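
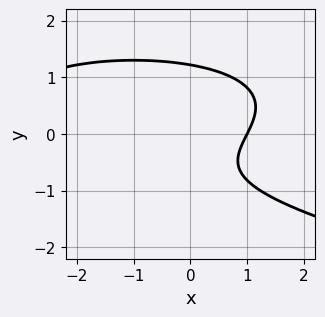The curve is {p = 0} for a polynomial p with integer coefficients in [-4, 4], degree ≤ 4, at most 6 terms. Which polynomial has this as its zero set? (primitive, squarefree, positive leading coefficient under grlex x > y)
First, deg p = 3.
Then, from the visible intercepts: it crosses the x-axis at the gridline x = 1.
Finally, assembling these constraints gives the stated polynomial.

3*y^3 + x^2 + 2*x - 2*y - 3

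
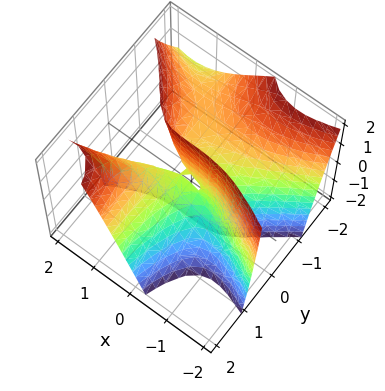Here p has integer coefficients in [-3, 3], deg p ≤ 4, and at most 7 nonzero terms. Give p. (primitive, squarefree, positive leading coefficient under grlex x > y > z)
x^3 - 3*x*y^2 - 3*x*y + 2*y^2 + 3*y*z

First, deg p = 3. The shape is more complex than any degree-2 surface.
Next, against the integer gridlines: it meets the y-axis at y = 0 (among the integer gridlines); the visible z-axis segment lies entirely on the surface; it meets the x-axis at x = 0 (among the integer gridlines).
Finally, assembling these constraints gives the stated polynomial.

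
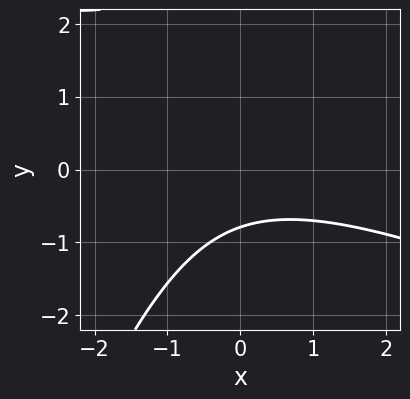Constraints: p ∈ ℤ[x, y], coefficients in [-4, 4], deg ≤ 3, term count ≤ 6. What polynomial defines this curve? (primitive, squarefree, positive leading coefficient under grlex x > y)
1. The degree is 2 — no degree-1 curve has this shape.
2. From the visible intercepts: it misses every integer gridline on the x-axis.
3. Matching integer coefficients to the picture gives p.

x^2 + 2*x*y - y^2 + 3*y + 3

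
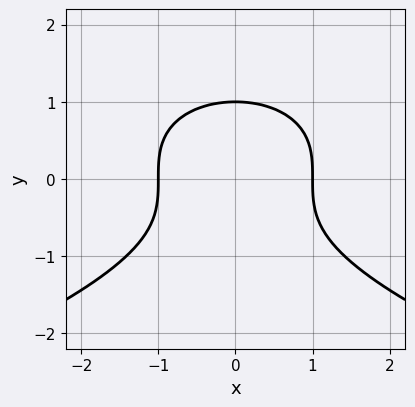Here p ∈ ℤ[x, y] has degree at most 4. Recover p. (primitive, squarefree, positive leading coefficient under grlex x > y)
First, deg p = 3. No degree-2 curve has this shape.
Then, symmetries: it's symmetric under x → −x, forcing even powers of x.
Next, checking where it meets the axes: it meets the y-axis at y = 1 (among the integer gridlines); the x-axis gridline crossings are at x ∈ {-1, 1}.
Finally, together with the visible shape, these determine p as stated.

y^3 + x^2 - 1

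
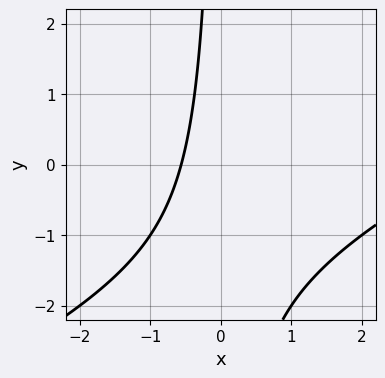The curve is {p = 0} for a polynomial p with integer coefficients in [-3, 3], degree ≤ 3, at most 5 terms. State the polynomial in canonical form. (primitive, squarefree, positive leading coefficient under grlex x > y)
(a) The degree is 2 — no degree-1 curve has this shape.
(b) Observable constraints: it misses every integer gridline on the y-axis.
(c) These observations pin down the coefficients.

x^2 - 2*x*y - 3*x - 2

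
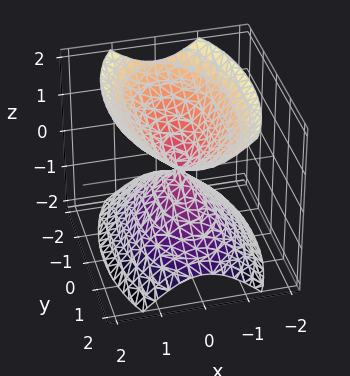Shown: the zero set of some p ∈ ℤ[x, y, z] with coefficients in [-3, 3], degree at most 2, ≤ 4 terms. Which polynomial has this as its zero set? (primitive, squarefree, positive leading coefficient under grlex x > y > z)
3*x^2 + y^2 - 2*z^2

(a) The picture has 2 separate pieces. They look like related sheets of one shape, so recover p as a whole.
(b) Degree: a double cone through the origin; a quadric, so deg p = 2.
(c) Symmetries: mirror symmetry y ↦ −y ⇒ only even powers of y; it's symmetric under x → −x, forcing even powers of x; it's symmetric under z → −z, forcing even powers of z.
(d) From the axis intercepts and sections: it crosses the x-axis at the gridline x = 0; it crosses the z-axis at the gridline z = 0.
(e) Together with the visible shape, these determine p as stated.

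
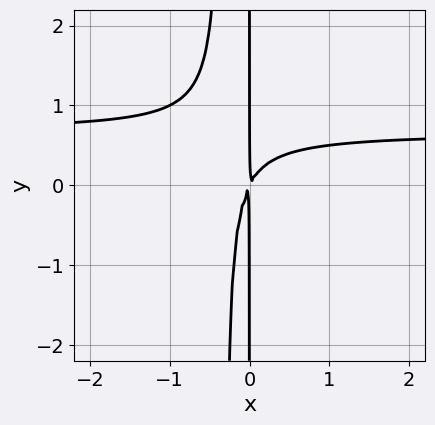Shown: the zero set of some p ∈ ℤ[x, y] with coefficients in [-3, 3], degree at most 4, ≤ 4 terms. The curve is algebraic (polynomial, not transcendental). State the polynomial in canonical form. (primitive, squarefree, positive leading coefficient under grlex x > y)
deg p = 3. A generic line meets the curve in up to 3 points.
Checking where it meets the axes: every point of the y-axis in the box is on the curve.
These observations pin down the coefficients.

3*x^2*y - 2*x^2 + x*y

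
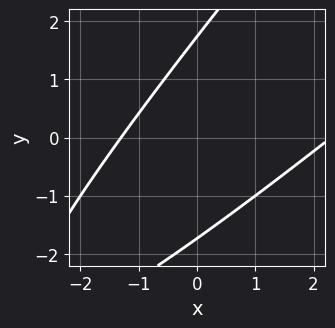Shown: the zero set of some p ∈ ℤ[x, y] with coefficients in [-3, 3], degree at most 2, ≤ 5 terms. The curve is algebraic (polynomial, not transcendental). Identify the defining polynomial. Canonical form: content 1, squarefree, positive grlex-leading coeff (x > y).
x^2 - 2*x*y + y^2 - x - 3

Degree: the shape is more complex than any degree-1 curve, so deg p = 2.
The integer polynomial consistent with all of this is the stated p.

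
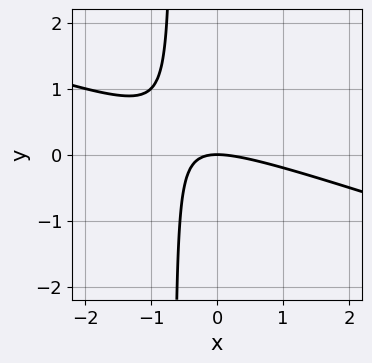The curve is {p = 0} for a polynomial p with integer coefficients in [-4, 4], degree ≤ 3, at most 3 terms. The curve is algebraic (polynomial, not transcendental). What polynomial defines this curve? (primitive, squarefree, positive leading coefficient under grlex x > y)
x^2 + 3*x*y + 2*y

(a) deg p = 2. No degree-1 curve has this shape.
(b) Against the integer gridlines: one y-axis crossing is at y = 0; one x-axis crossing is at x = 0.
(c) Assembling these constraints gives the stated polynomial.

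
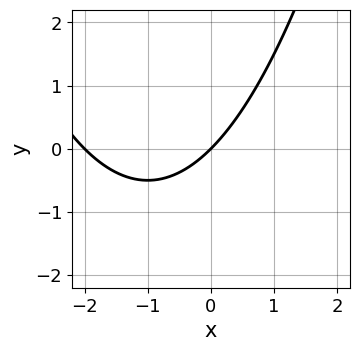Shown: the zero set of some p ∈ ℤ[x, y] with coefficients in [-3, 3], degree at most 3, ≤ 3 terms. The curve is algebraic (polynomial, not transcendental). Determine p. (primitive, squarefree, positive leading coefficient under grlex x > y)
x^2 + 2*x - 2*y

(a) The degree is 2 — no degree-1 curve has this shape.
(b) From the visible intercepts: one y-axis crossing is at y = 0; among the integer gridlines, it crosses the x-axis at x ∈ {-2, 0}.
(c) Together with the visible shape, these determine p as stated.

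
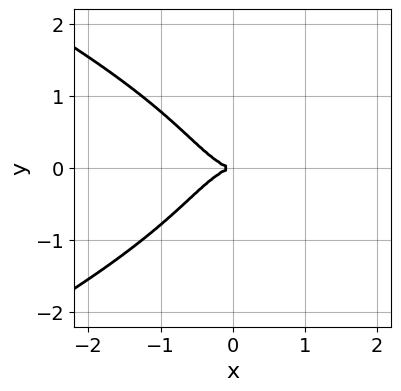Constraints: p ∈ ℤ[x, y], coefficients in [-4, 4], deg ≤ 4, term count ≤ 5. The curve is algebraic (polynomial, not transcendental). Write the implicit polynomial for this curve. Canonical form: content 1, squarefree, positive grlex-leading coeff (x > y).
y^4 + x^3 + y^2

Degree: no degree-3 curve has this shape, so deg p = 4.
Symmetries: the y ↦ −y reflection is a symmetry, so y appears only in even powers.
Observable constraints: one y-axis crossing is at y = 0; one x-axis crossing is at x = 0.
Matching integer coefficients to the picture gives p.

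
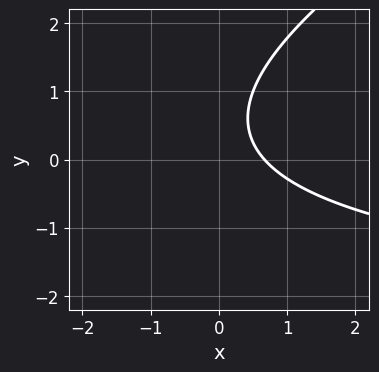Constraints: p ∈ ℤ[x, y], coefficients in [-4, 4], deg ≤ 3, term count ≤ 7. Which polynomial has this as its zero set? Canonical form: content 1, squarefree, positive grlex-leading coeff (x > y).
x*y - 2*y^2 + 3*x + 2*y - 2

First, deg p = 2. A generic line meets the curve in up to 2 points.
Next, reading off the gridlines: it misses every integer gridline on the y-axis.
Finally, fitting integer coefficients to these (and the overall shape) gives p.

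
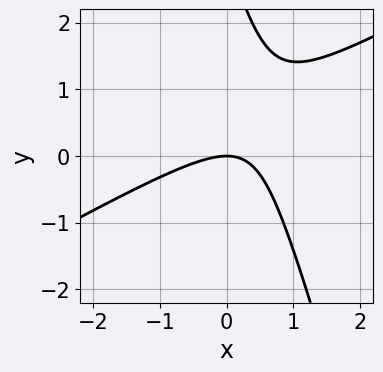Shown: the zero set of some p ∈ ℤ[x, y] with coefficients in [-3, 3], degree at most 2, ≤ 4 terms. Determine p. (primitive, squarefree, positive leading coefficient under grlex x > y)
(a) deg p = 2.
(b) Checking where it meets the axes: one x-axis crossing is at x = 0; it crosses the y-axis at the gridline y = 0.
(c) Together with the visible shape, these determine p as stated.

2*x^2 - 3*x*y - y^2 + 3*y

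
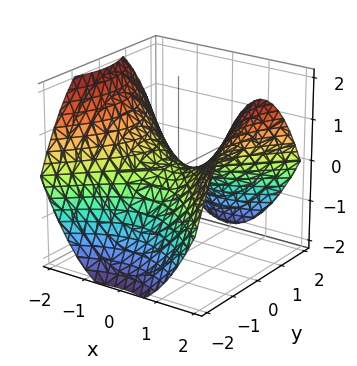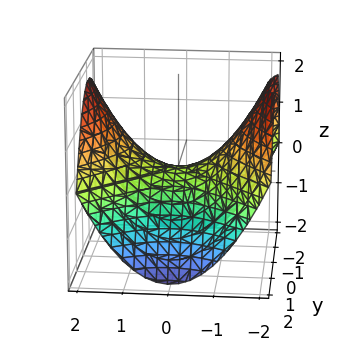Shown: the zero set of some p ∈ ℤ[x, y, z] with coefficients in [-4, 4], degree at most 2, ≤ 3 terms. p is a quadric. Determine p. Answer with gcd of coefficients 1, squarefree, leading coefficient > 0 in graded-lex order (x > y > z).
x^2 - y^2 - 2*z

(a) Degree: a hyperbolic paraboloid; a quadric, so deg p = 2.
(b) Symmetries: the y ↦ −y reflection is a symmetry, so y appears only in even powers; the x ↦ −x reflection is a symmetry, so x appears only in even powers.
(c) Reading off the gridlines: one y-axis crossing is at y = 0; it meets the x-axis at x = 0 (among the integer gridlines); it crosses the z-axis at the gridline z = 0.
(d) Putting this together gives p.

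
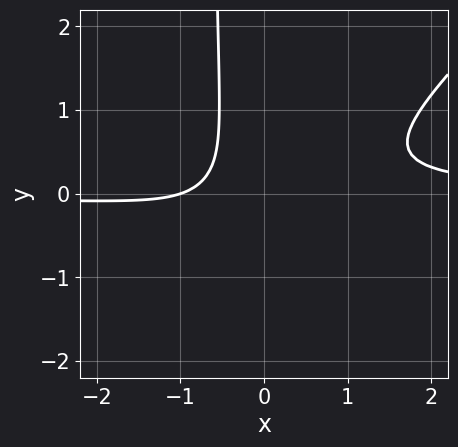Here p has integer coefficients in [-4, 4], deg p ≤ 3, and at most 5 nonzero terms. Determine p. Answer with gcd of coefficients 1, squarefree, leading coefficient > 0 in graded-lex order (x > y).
The degree is 3 — no degree-2 curve has this shape.
Against the integer gridlines: no y-intercept at any integer in the box; one x-axis crossing is at x = -1.
Assembling these constraints gives the stated polynomial.

3*x^2*y - 3*x*y^2 - 2*y^2 - x - 1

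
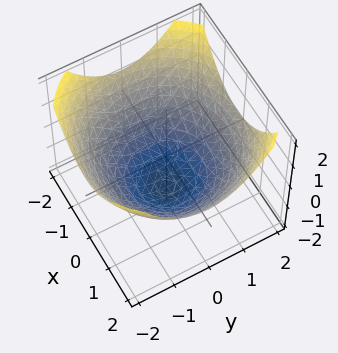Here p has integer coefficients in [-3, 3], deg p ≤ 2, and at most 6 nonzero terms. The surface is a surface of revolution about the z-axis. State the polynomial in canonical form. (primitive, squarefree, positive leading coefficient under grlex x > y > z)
x^2 + y^2 - 2*z - 3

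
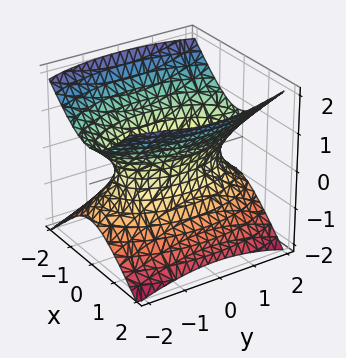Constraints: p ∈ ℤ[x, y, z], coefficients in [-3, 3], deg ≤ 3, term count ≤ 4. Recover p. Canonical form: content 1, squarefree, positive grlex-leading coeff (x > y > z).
1. The degree is 2 — one connected sheet with a waist; a quadric.
2. Symmetries: the z ↦ −z reflection is a symmetry, so z appears only in even powers; the y ↦ −y reflection is a symmetry, so y appears only in even powers; the x ↦ −x reflection is a symmetry, so x appears only in even powers.
3. Checking where it meets the axes: it misses every integer gridline on the z-axis.
4. Solving for integer coefficients yields p as stated.

3*x^2 + y^2 - 3*z^2 - 2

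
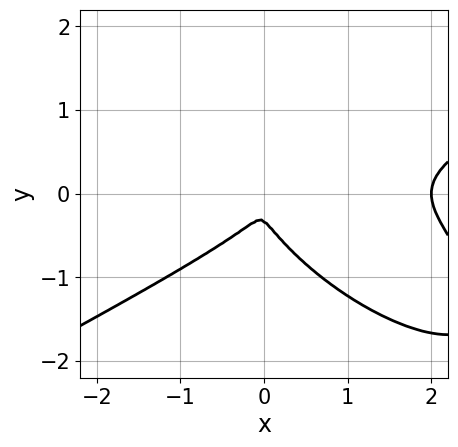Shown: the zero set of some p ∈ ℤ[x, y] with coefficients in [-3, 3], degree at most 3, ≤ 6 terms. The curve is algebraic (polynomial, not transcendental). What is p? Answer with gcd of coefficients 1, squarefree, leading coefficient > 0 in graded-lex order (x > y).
Degree: a generic line meets the curve in up to 3 points, so deg p = 3.
From the visible intercepts: it meets the x-axis at x = 2 (among the integer gridlines).
Fitting integer coefficients to these (and the overall shape) gives p.

x^3 - 2*x*y^2 - 3*y^3 - 2*x^2 - y^2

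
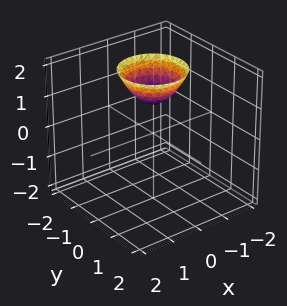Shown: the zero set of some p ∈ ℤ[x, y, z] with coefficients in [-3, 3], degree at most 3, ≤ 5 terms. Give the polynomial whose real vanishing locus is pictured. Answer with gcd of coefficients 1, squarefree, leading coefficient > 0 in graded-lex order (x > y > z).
x^2 + y^2 - z + 1

deg p = 2. No degree-1 surface has this shape.
Symmetries: the surface is invariant under rotation about z: p = q(x² + y², z).
From the axis intercepts and sections: it misses every integer gridline on the x-axis; the surface avoids every integer y-axis point in the box; one z-axis crossing is at z = 1; a circular section at z = 2 has radius exactly 1.
These observations pin down the coefficients.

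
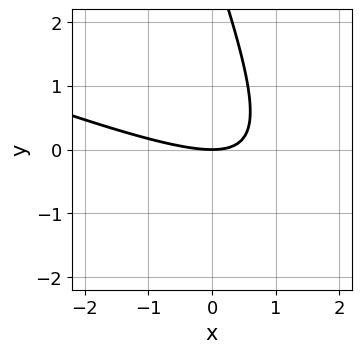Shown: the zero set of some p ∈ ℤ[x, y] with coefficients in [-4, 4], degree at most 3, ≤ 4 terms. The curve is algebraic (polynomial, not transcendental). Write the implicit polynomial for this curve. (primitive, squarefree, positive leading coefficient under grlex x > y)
1. deg p = 2. No degree-1 curve has this shape.
2. Reading off the gridlines: it meets the x-axis at x = 0 (among the integer gridlines); it meets the y-axis at y = 0 (among the integer gridlines).
3. Putting this together gives p.

x^2 + 3*x*y + y^2 - 3*y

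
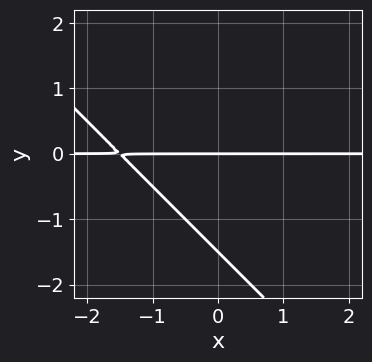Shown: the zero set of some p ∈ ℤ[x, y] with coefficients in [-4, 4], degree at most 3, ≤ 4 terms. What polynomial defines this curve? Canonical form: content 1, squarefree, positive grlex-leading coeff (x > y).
(a) deg p = 2. A generic line meets the curve in up to 2 points.
(b) Against the integer gridlines: the visible x-axis segment lies entirely on the curve; it crosses the y-axis at the gridline y = 0.
(c) Together with the visible shape, these determine p as stated.

2*x*y + 2*y^2 + 3*y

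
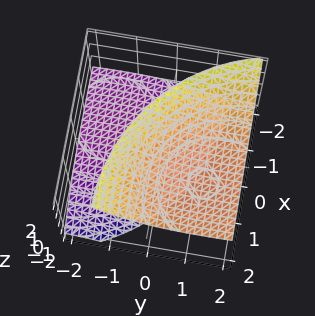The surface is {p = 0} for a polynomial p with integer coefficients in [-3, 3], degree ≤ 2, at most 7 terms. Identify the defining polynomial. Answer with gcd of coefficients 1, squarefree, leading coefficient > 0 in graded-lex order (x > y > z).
(a) I count 2 distinct pieces. They look like related sheets of one shape, so recover p as a whole.
(b) deg p = 2. The shape is more complex than any degree-1 surface.
(c) From the axis intercepts and sections: the surface avoids every integer x-axis point in the box; it misses every integer gridline on the y-axis.
(d) Putting this together gives p.

x^2 - 2*x*z + y^2 - 3*y*z - 2*z^2 + 3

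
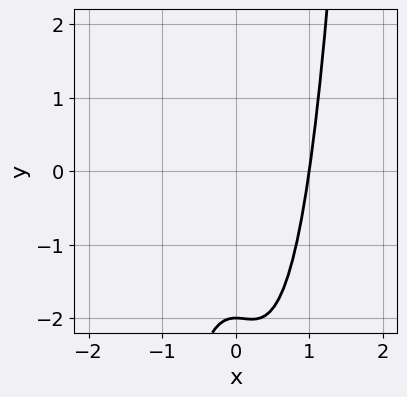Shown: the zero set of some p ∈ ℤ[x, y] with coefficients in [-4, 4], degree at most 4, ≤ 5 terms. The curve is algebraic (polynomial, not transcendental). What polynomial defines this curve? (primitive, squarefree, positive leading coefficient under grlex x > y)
deg p = 3. A generic line meets the curve in up to 3 points.
Reading off the gridlines: it crosses the x-axis at the gridline x = 1; one y-axis crossing is at y = -2.
Matching integer coefficients to the picture gives p.

3*x^3 - x^2 - y - 2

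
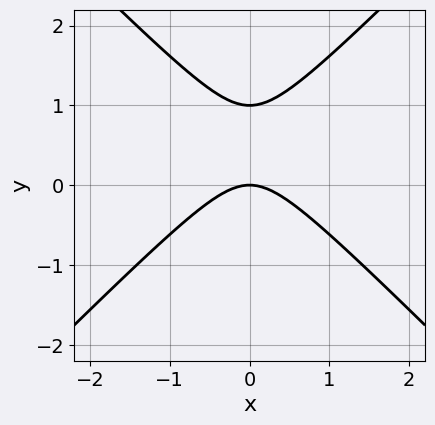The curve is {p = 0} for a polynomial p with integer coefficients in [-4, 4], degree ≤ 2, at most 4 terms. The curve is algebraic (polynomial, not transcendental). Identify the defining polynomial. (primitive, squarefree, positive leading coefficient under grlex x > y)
x^2 - y^2 + y

deg p = 2. The shape is more complex than any degree-1 curve.
Symmetries: the x ↦ −x reflection is a symmetry, so x appears only in even powers.
Checking where it meets the axes: among the integer gridlines, it crosses the y-axis at y ∈ {0, 1}; it meets the x-axis at x = 0 (among the integer gridlines).
Solving for integer coefficients yields p as stated.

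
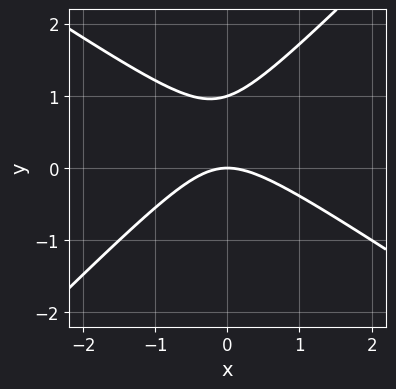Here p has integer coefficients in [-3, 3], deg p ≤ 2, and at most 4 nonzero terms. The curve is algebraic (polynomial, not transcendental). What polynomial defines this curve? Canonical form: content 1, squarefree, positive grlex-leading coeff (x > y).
1. deg p = 2.
2. Checking where it meets the axes: the y-axis gridline crossings are at y ∈ {0, 1}; one x-axis crossing is at x = 0.
3. Fitting integer coefficients to these (and the overall shape) gives p.

2*x^2 + x*y - 3*y^2 + 3*y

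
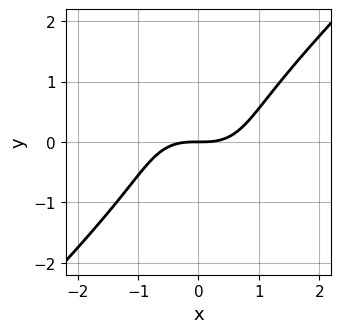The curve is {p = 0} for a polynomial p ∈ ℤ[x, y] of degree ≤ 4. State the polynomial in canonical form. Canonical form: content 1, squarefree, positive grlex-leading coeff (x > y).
2*x^3 - 2*y^3 - 3*y

First, degree: the shape is more complex than any degree-2 curve, so deg p = 3.
Then, checking where it meets the axes: one x-axis crossing is at x = 0; it crosses the y-axis at the gridline y = 0.
Finally, fitting integer coefficients to these (and the overall shape) gives p.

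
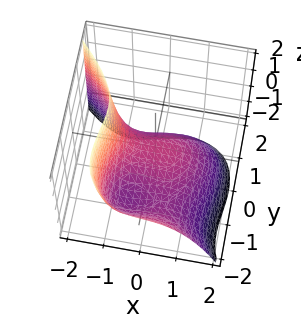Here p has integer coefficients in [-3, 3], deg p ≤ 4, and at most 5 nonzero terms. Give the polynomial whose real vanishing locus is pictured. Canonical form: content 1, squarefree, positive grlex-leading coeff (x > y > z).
(a) deg p = 3. No degree-2 surface has this shape.
(b) From the axis intercepts and sections: the y-axis gridline crossings are at y ∈ {-2, 0}; it meets the z-axis at z = 0 (among the integer gridlines).
(c) The integer polynomial consistent with all of this is the stated p.

x^3 + y^3 + x*z + 2*y^2 + 2*z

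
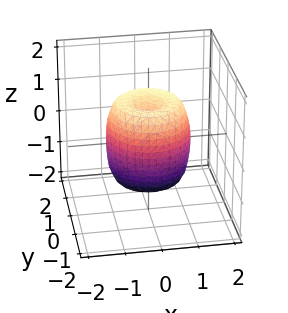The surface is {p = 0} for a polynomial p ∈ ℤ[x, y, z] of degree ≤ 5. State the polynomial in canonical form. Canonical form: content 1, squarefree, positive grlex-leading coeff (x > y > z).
(a) deg p = 4.
(b) Symmetries: the surface is invariant under rotation about z: p = q(x² + y², z).
(c) From the visible intercepts: the z-axis gridline crossings are at z ∈ {-1, 1}; a circular section at z = 1 has radius exactly 1.
(d) Matching integer coefficients to the picture gives p.

2*x^4 + 4*x^2*y^2 + 2*y^4 - 2*x^2 - 2*y^2 + z^2 - 1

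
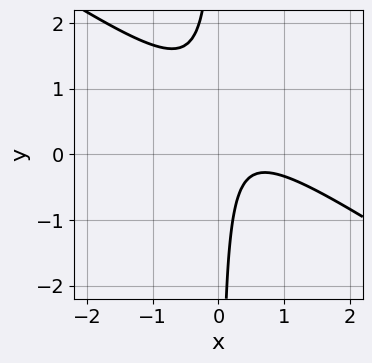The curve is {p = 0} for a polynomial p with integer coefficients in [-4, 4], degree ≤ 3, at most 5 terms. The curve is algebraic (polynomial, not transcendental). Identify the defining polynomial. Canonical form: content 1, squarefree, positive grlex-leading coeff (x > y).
deg p = 2.
From the axis intercepts and sections: it misses every integer gridline on the x-axis; it misses every integer gridline on the y-axis.
These observations pin down the coefficients.

2*x^2 + 3*x*y - 2*x + 1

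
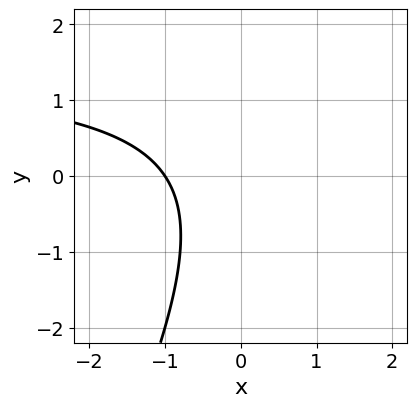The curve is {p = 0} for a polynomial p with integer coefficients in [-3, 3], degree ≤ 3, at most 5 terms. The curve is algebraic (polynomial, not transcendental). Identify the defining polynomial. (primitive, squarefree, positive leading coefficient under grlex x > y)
2*x*y - y^2 - 3*x - 3

First, deg p = 2.
Then, observable constraints: it crosses the x-axis at the gridline x = -1; it misses every integer gridline on the y-axis.
Finally, putting this together gives p.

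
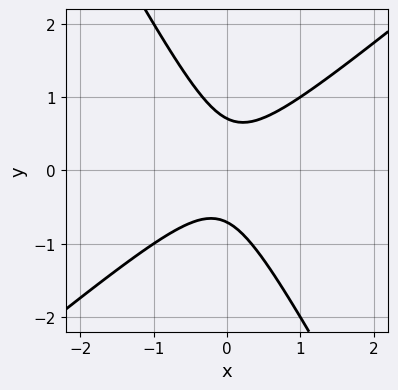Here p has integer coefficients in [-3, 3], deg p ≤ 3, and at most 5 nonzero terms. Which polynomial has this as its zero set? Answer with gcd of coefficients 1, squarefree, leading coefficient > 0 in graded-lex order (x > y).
3*x^2 - 2*x*y - 2*y^2 + 1

(a) Degree: the shape is more complex than any degree-1 curve, so deg p = 2.
(b) Checking where it meets the axes: the curve avoids every integer x-axis point in the box.
(c) Assembling these constraints gives the stated polynomial.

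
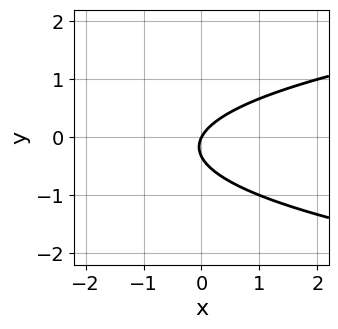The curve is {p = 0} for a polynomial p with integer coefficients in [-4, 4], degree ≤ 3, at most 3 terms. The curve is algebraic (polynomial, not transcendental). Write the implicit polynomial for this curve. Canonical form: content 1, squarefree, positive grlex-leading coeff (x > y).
3*y^2 - 2*x + y

The degree is 2 — no degree-1 curve has this shape.
Checking where it meets the axes: it meets the y-axis at y = 0 (among the integer gridlines); it crosses the x-axis at the gridline x = 0.
These observations pin down the coefficients.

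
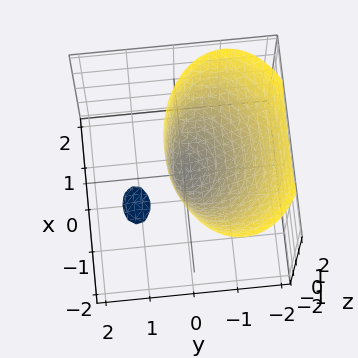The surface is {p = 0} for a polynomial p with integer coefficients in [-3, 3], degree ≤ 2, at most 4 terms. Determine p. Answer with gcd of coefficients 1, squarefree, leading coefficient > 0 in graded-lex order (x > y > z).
x^2 + 2*y^2 + 2*y*z - z

The picture has 2 separate pieces. Treating them together as one polynomial.
Degree: no degree-1 surface has this shape, so deg p = 2.
From the axis intercepts and sections: it crosses the z-axis at the gridline z = 0; it crosses the y-axis at the gridline y = 0; it meets the x-axis at x = 0 (among the integer gridlines).
Assembling these constraints gives the stated polynomial.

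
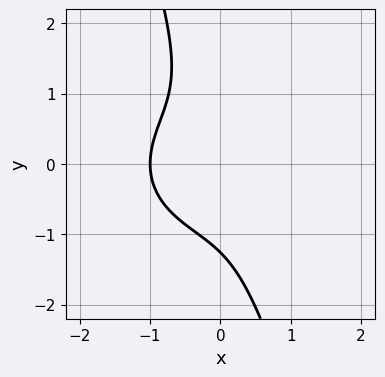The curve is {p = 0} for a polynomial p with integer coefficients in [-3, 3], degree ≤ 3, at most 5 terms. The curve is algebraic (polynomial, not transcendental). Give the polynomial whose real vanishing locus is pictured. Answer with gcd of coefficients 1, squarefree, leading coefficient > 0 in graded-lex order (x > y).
1. Degree: no degree-2 curve has this shape, so deg p = 3.
2. From the axis intercepts and sections: one x-axis crossing is at x = -1.
3. The integer polynomial consistent with all of this is the stated p.

2*x^3 + 3*x*y^2 + y^3 + 2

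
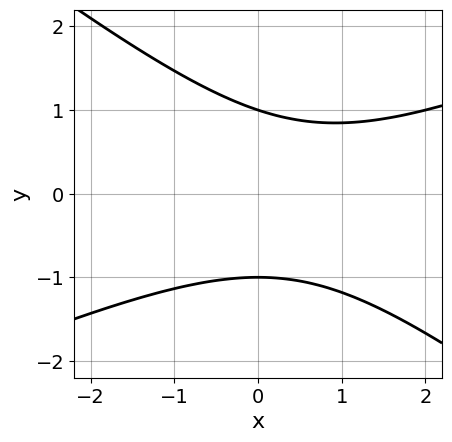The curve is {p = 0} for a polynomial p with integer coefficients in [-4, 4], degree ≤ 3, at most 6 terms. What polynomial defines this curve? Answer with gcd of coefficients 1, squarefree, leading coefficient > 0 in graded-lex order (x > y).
1. Degree: the shape is more complex than any degree-1 curve, so deg p = 2.
2. Against the integer gridlines: the y-axis gridline crossings are at y ∈ {-1, 1}; no x-intercept at any integer in the box.
3. Solving for integer coefficients yields p as stated.

x^2 - x*y - 3*y^2 - x + 3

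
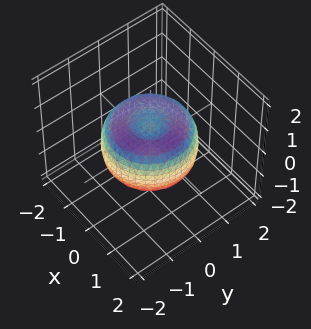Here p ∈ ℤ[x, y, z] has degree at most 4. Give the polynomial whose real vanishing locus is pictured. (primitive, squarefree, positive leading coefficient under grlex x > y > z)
First, degree: the shape is more complex than any degree-3 surface, so deg p = 4.
Next, symmetry: every cross-section ⟂ z is a circle, so x, y appear only via x² + y².
Then, from the axis intercepts and sections: a circular section at z = 0 has radius between 1 and 2.
Finally, solving for integer coefficients yields p as stated.

2*x^4 + 4*x^2*y^2 + 2*y^4 - 3*x^2 - 3*y^2 + 3*z^2 - 1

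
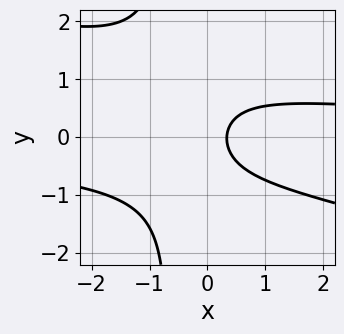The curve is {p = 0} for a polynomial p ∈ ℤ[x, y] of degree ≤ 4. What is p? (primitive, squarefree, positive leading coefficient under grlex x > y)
x^2*y + 3*x*y^2 + 2*y^2 - 3*x + 1

Degree: no degree-2 curve has this shape, so deg p = 3.
From the axis intercepts and sections: it misses every integer gridline on the y-axis.
Solving for integer coefficients yields p as stated.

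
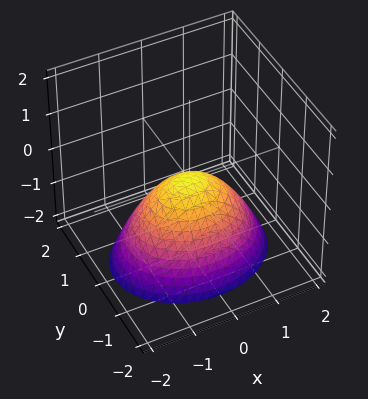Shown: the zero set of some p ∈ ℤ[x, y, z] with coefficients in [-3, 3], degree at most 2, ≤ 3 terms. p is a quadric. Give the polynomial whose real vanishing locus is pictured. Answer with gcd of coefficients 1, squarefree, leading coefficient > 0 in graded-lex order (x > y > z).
(a) deg p = 2.
(b) Symmetries: it's symmetric under y → −y, forcing even powers of y; mirror symmetry x ↦ −x ⇒ only even powers of x.
(c) Against the integer gridlines: it meets the x-axis at x = 0 (among the integer gridlines); it crosses the y-axis at the gridline y = 0.
(d) These observations pin down the coefficients.

2*x^2 + 3*y^2 + 3*z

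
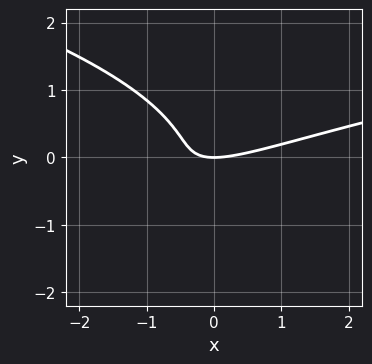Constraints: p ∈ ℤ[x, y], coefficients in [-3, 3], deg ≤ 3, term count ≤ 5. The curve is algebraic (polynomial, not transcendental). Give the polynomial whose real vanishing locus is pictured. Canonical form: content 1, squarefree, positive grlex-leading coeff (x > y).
First, degree: a generic line meets the curve in up to 3 points, so deg p = 3.
Then, from the axis intercepts and sections: one x-axis crossing is at x = 0; one y-axis crossing is at y = 0.
Finally, assembling these constraints gives the stated polynomial.

3*y^3 - x^2 + 3*x*y + 2*y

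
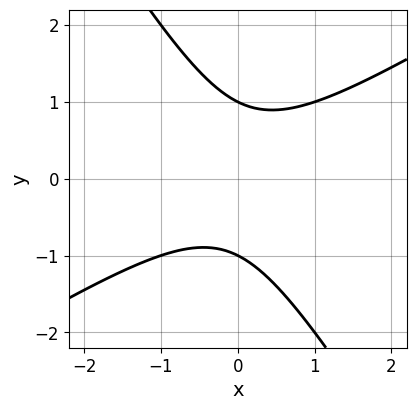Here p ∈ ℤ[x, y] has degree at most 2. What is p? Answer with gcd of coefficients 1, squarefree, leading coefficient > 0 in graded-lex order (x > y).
x^2 - x*y - y^2 + 1

1. The degree is 2 — the shape is more complex than any degree-1 curve.
2. From the axis intercepts and sections: it misses every integer gridline on the x-axis; the y-axis gridline crossings are at y ∈ {-1, 1}.
3. Fitting integer coefficients to these (and the overall shape) gives p.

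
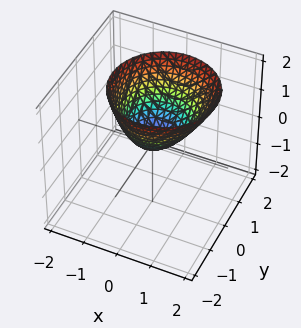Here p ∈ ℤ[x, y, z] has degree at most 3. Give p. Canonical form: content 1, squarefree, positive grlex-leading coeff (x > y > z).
(a) The degree is 2 — a generic line meets the surface in up to 2 points.
(b) From the axis intercepts and sections: it meets the y-axis at y = 0 (among the integer gridlines); it crosses the z-axis at the gridline z = 0; one x-axis crossing is at x = 0.
(c) These observations pin down the coefficients.

3*x^2 - x*z + 3*y^2 - 3*z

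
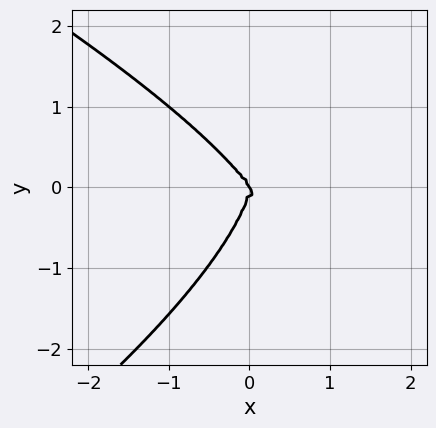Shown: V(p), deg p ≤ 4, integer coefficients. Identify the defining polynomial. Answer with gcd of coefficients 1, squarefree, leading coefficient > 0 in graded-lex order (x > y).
1. deg p = 4. No degree-3 curve has this shape.
2. Observable constraints: one x-axis crossing is at x = 0; one y-axis crossing is at y = 0.
3. These observations pin down the coefficients.

y^4 + 3*x^3 + 2*x^2*y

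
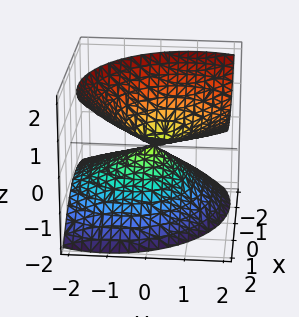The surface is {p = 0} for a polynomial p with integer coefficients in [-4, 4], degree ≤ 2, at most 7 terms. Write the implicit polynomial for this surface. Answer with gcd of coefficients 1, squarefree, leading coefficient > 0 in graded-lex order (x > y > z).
First, deg p = 2. The shape is more complex than any degree-1 surface.
Then, from the axis intercepts and sections: it meets the y-axis at y = 0 (among the integer gridlines); it meets the x-axis at x = 0 (among the integer gridlines).
Finally, putting this together gives p.

2*x^2 - 2*x*z + 2*y^2 - 2*y*z - 3*z^2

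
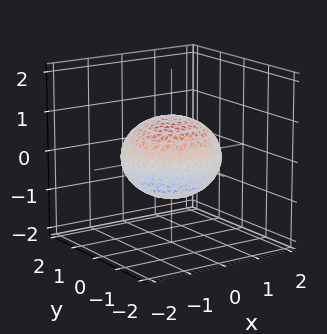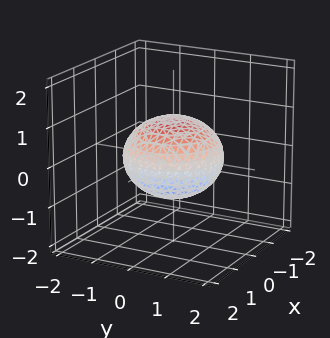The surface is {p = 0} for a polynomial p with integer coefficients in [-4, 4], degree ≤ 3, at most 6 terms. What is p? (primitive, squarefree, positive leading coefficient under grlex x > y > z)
(a) The degree is 2 — a closed, bounded, convex surface; a quadric.
(b) Symmetries: rotational symmetry about the z-axis ⇒ p depends on x, y only through x² + y²; the z ↦ −z reflection is a symmetry, so z appears only in even powers.
(c) Against the integer gridlines: a circular section at z = 0 has radius between 1 and 2; among the integer gridlines, it crosses the z-axis at z ∈ {-1, 1}.
(d) Solving for integer coefficients yields p as stated.

2*x^2 + 2*y^2 + 3*z^2 - 3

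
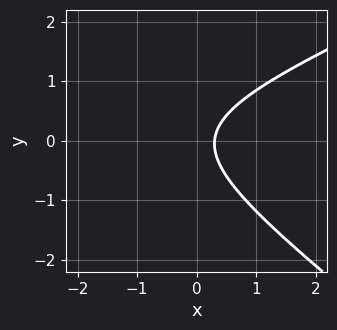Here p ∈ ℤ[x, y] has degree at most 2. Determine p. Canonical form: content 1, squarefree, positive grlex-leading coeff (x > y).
x^2 - x*y - 3*y^2 + 3*x - 1

(a) The degree is 2 — no degree-1 curve has this shape.
(b) From the visible intercepts: the curve avoids every integer y-axis point in the box.
(c) The integer polynomial consistent with all of this is the stated p.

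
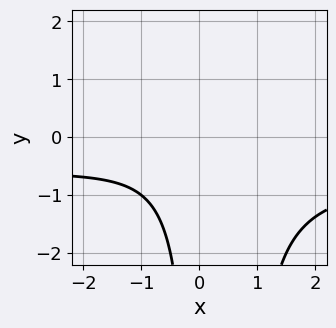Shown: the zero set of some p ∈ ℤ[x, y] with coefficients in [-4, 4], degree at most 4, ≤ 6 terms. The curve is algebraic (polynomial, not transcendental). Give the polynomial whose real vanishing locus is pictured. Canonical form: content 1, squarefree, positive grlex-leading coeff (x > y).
3*x^2*y + 2*x^2 - 2*x*y + 3

1. deg p = 3. The shape is more complex than any degree-2 curve.
2. Observable constraints: no x-intercept at any integer in the box; no y-intercept at any integer in the box.
3. The integer polynomial consistent with all of this is the stated p.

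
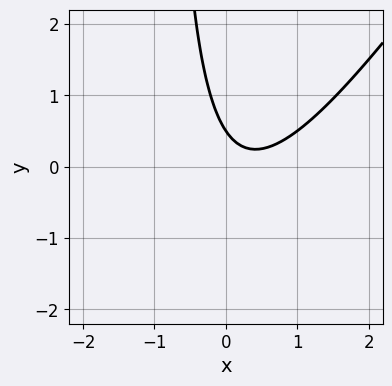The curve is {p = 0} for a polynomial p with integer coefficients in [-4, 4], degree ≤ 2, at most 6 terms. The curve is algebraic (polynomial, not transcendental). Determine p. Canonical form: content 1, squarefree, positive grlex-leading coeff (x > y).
Degree: no degree-1 curve has this shape, so deg p = 2.
Checking where it meets the axes: no x-intercept at any integer in the box.
Assembling these constraints gives the stated polynomial.

3*x^2 - 2*x*y - 2*x - 2*y + 1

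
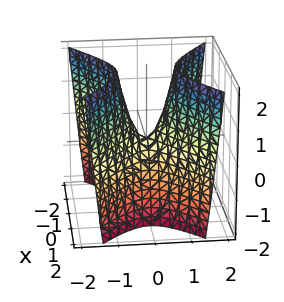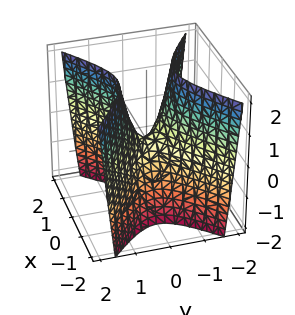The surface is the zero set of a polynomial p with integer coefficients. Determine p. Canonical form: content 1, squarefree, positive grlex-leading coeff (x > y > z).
2*x^2 - 3*y^2 + z

Degree: a saddle surface; a quadric, so deg p = 2.
Symmetries: mirror symmetry x ↦ −x ⇒ only even powers of x; the y ↦ −y reflection is a symmetry, so y appears only in even powers.
From the visible intercepts: it crosses the z-axis at the gridline z = 0; it meets the y-axis at y = 0 (among the integer gridlines); it meets the x-axis at x = 0 (among the integer gridlines).
The integer polynomial consistent with all of this is the stated p.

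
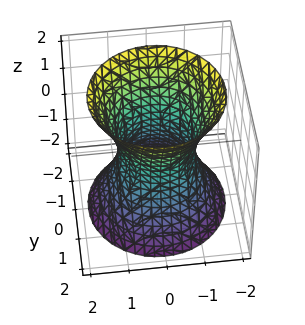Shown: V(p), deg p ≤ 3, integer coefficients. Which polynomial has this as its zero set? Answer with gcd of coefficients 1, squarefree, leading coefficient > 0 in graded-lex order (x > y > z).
2*x^2 + 2*y^2 - z^2 - 2

First, the degree is 2 — one connected sheet with a waist; a quadric.
Then, symmetries: mirror symmetry z ↦ −z ⇒ only even powers of z; the z-axis is an axis of rotation, so x and y enter only as x² + y².
Then, from the visible intercepts: the surface avoids every integer z-axis point in the box; among the integer gridlines, it crosses the y-axis at y ∈ {-1, 1}; the x-axis gridline crossings are at x ∈ {-1, 1}.
Finally, these observations pin down the coefficients.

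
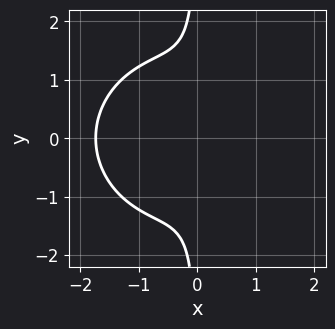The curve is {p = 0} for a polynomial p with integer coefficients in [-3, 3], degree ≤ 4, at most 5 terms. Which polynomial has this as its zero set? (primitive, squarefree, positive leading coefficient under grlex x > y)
2*x^3 + 2*x*y^2 + 2*x^2 - 2*x + 1

First, deg p = 3.
Next, symmetries: mirror symmetry y ↦ −y ⇒ only even powers of y.
Next, reading off the gridlines: no y-intercept at any integer in the box.
Finally, these observations pin down the coefficients.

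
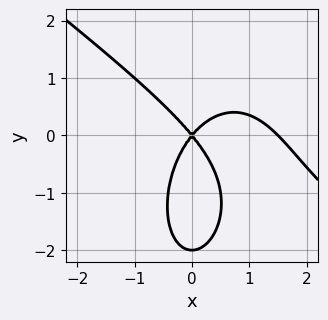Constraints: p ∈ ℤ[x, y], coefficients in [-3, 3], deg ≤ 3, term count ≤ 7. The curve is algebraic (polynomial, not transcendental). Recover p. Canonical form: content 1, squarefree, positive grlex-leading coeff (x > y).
2*x^3 + 2*x^2*y + y^3 - 3*x^2 + 2*y^2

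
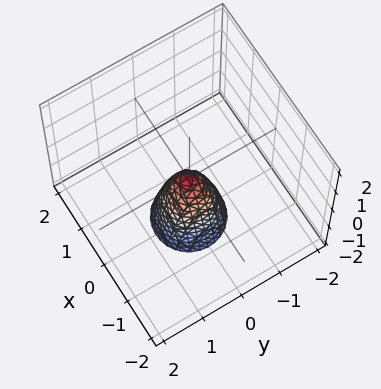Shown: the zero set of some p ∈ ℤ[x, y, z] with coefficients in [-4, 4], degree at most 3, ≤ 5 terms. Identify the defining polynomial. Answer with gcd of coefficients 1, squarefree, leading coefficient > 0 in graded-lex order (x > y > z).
3*x^2 + 3*y^2 + z

Degree: a single bowl opening along one axis; a quadric, so deg p = 2.
Symmetry: the z-axis is an axis of rotation, so x and y enter only as x² + y².
Checking where it meets the axes: it meets the y-axis at y = 0 (among the integer gridlines); one z-axis crossing is at z = 0.
Putting this together gives p.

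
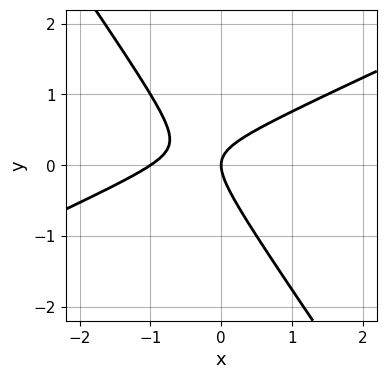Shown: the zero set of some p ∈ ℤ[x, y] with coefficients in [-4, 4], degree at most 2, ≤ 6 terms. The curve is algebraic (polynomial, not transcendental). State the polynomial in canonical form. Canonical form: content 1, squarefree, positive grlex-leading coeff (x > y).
2*x^2 - 3*x*y - 3*y^2 + 2*x

(a) deg p = 2.
(b) From the visible intercepts: one y-axis crossing is at y = 0; the x-axis gridline crossings are at x ∈ {-1, 0}.
(c) Solving for integer coefficients yields p as stated.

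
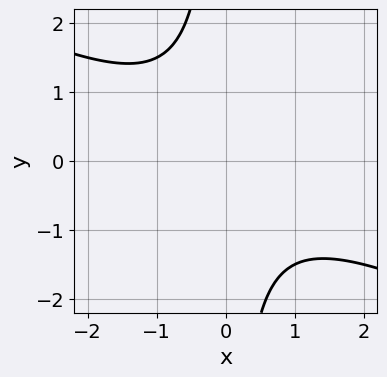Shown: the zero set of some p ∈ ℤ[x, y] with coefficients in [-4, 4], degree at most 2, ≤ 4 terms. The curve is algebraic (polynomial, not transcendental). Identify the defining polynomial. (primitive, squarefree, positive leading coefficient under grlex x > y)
x^2 + 2*x*y + 2

Degree: the shape is more complex than any degree-1 curve, so deg p = 2.
From the visible intercepts: no y-intercept at any integer in the box; no x-intercept at any integer in the box.
These observations pin down the coefficients.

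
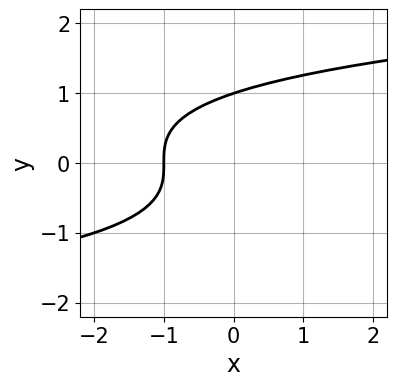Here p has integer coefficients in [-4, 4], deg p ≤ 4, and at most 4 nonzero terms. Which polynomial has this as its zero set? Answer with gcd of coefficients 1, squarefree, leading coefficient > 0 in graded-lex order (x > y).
y^3 - x - 1

deg p = 3. The shape is more complex than any degree-2 curve.
Against the integer gridlines: it crosses the x-axis at the gridline x = -1; it crosses the y-axis at the gridline y = 1.
Together with the visible shape, these determine p as stated.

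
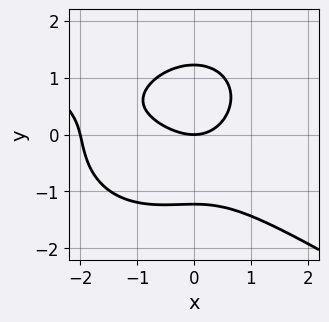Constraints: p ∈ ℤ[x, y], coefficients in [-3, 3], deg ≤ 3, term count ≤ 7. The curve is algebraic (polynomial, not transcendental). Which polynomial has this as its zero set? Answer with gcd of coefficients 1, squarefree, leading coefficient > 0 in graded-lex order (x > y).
First, degree: no degree-2 curve has this shape, so deg p = 3.
Next, against the integer gridlines: one y-axis crossing is at y = 0; the x-axis gridline crossings are at x ∈ {-2, 0}.
Finally, assembling these constraints gives the stated polynomial.

x^3 + x^2*y + 2*y^3 + 2*x^2 - 3*y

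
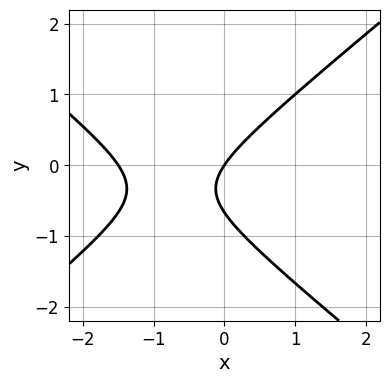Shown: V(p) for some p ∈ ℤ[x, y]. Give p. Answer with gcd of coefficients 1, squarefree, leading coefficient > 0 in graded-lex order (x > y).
First, the degree is 2 — no degree-1 curve has this shape.
Then, reading off the gridlines: one y-axis crossing is at y = 0; one x-axis crossing is at x = 0.
Finally, solving for integer coefficients yields p as stated.

2*x^2 - 3*y^2 + 3*x - 2*y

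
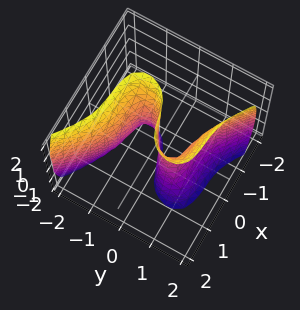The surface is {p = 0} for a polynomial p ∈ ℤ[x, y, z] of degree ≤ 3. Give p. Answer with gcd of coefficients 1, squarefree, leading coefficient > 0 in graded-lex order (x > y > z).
First, deg p = 3.
Next, from the axis intercepts and sections: one x-axis crossing is at x = 0; it meets the y-axis at y = 0 (among the integer gridlines); every point of the z-axis in the box is on the surface.
Finally, together with the visible shape, these determine p as stated.

3*x^3 + 3*y^3 - y*z^2 + x - 2*y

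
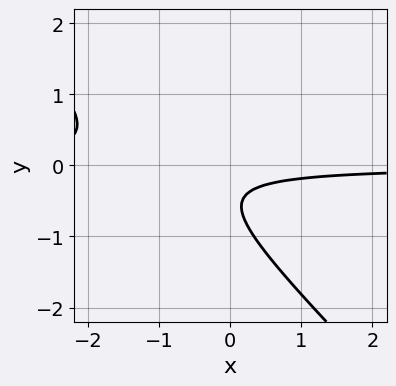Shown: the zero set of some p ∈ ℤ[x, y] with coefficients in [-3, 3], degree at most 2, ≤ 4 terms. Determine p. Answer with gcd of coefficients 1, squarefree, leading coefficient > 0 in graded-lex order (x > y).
3*x*y + 3*y^2 + 3*y + 1

First, the degree is 2 — a generic line meets the curve in up to 2 points.
Next, checking where it meets the axes: the curve avoids every integer x-axis point in the box; the curve avoids every integer y-axis point in the box.
Finally, together with the visible shape, these determine p as stated.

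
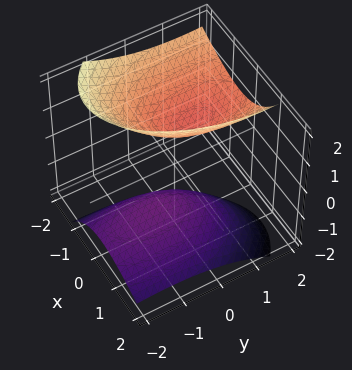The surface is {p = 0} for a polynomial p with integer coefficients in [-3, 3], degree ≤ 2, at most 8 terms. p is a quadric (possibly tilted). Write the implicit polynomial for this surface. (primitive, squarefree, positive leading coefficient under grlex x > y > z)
3*x^2 + 3*x*z + y^2 - 2*y*z - 2*z^2 + 2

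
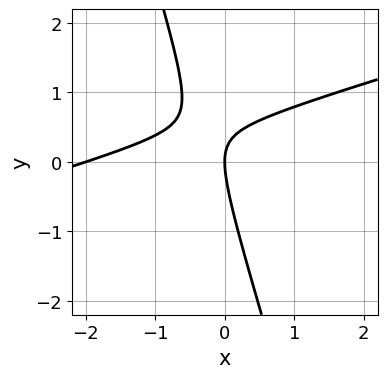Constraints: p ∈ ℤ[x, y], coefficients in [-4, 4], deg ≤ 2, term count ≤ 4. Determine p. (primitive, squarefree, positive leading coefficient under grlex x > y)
x^2 - 3*x*y - y^2 + 2*x

(a) The degree is 2 — a generic line meets the curve in up to 2 points.
(b) From the visible intercepts: the x-axis gridline crossings are at x ∈ {-2, 0}; one y-axis crossing is at y = 0.
(c) Matching integer coefficients to the picture gives p.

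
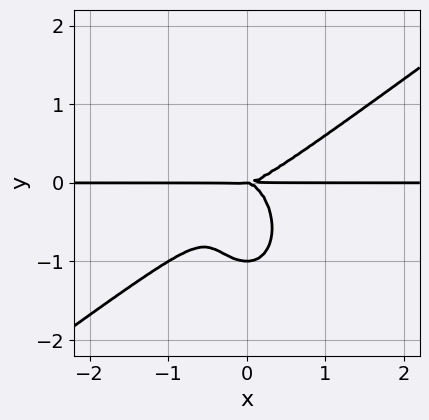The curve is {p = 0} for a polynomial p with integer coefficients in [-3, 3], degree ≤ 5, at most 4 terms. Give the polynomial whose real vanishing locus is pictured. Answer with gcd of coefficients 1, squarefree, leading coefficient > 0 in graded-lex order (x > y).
3*x^3*y - 3*x^2*y^2 - 2*y^4 - 2*y^3

(a) deg p = 4. A generic line meets the curve in up to 4 points.
(b) Checking where it meets the axes: among the integer gridlines, it crosses the y-axis at y ∈ {-1, 0}; the visible x-axis segment lies entirely on the curve.
(c) Together with the visible shape, these determine p as stated.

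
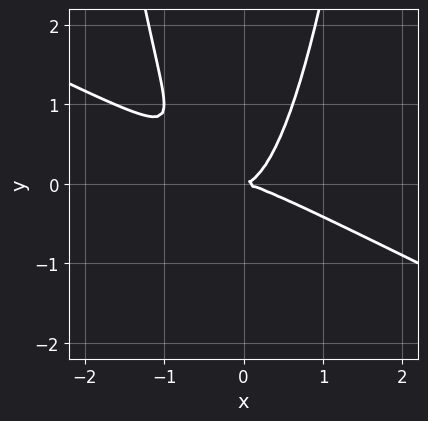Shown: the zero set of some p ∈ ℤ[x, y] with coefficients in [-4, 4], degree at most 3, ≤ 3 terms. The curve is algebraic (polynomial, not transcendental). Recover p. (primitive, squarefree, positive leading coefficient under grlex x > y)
The degree is 3 — a generic line meets the curve in up to 3 points.
Observable constraints: it crosses the x-axis at the gridline x = 0; it crosses the y-axis at the gridline y = 0.
Assembling these constraints gives the stated polynomial.

x^3 + 2*x^2*y - y^2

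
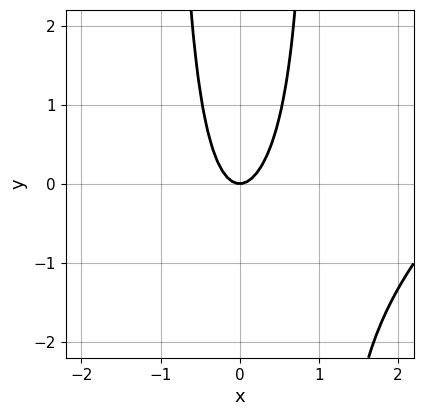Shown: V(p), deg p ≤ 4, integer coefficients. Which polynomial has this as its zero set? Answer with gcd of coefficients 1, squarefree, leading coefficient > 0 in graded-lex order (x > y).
x^3 - x^2*y - 3*x^2 + y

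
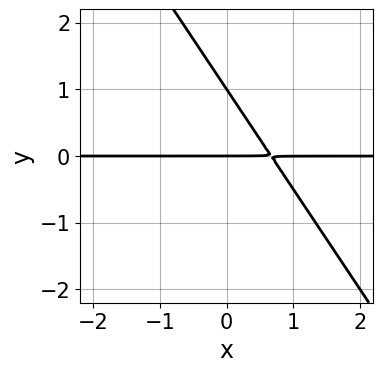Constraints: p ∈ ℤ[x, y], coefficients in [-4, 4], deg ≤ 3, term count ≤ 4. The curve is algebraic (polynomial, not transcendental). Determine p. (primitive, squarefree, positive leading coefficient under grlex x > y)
(a) deg p = 2. No degree-1 curve has this shape.
(b) Reading off the gridlines: the visible x-axis segment lies entirely on the curve; among the integer gridlines, it crosses the y-axis at y ∈ {0, 1}.
(c) Fitting integer coefficients to these (and the overall shape) gives p.

3*x*y + 2*y^2 - 2*y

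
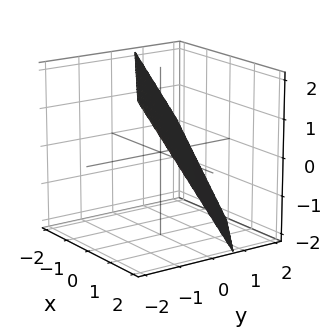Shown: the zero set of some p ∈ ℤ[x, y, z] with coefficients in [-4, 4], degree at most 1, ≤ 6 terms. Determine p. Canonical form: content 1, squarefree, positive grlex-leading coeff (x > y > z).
2*x + 3*y + 2*z - 2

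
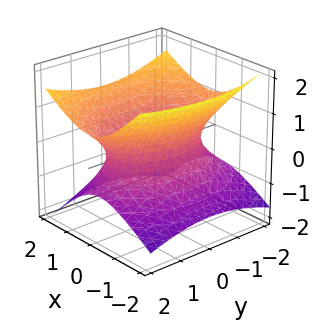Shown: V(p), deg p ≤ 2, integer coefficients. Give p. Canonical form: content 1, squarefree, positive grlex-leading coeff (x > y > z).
1. deg p = 2. A generic line meets the surface in up to 2 points.
2. Observable constraints: among the integer gridlines, it crosses the x-axis at x ∈ {-1, 1}; the surface avoids every integer z-axis point in the box.
3. Assembling these constraints gives the stated polynomial.

2*x^2 - x*z + y^2 - 3*z^2 - 2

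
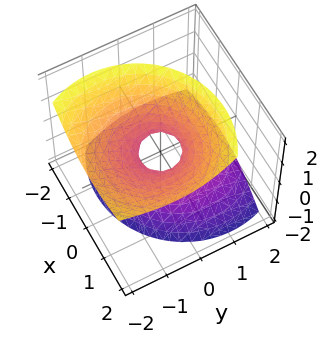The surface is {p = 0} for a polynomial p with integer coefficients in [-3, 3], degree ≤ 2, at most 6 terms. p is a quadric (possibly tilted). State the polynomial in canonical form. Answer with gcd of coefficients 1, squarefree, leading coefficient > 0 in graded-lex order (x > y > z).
First, degree: the shape is more complex than any degree-1 surface, so deg p = 2.
Next, from the axis intercepts and sections: it misses every integer gridline on the z-axis.
Finally, assembling these constraints gives the stated polynomial.

3*x^2 - 2*x*z + 3*y^2 + 3*y*z - 3*z^2 - 1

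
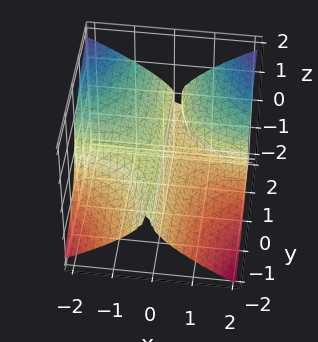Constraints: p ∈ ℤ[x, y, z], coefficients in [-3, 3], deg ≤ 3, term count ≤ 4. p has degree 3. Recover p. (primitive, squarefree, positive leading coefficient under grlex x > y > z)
2*x^2*y - 3*z^3 + x*z - x

(a) The degree is 3 — a generic line meets the surface in up to 3 points.
(b) From the visible intercepts: the visible y-axis segment lies entirely on the surface; it crosses the x-axis at the gridline x = 0.
(c) Solving for integer coefficients yields p as stated.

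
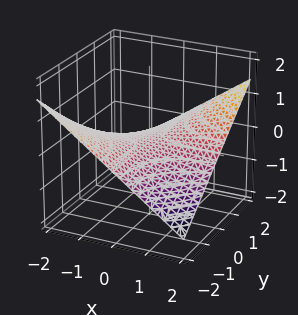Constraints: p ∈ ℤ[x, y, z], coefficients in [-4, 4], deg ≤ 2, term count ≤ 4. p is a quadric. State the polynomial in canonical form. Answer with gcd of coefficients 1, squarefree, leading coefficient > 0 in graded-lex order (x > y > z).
First, the degree is 2 — a saddle surface; a quadric.
Next, against the integer gridlines: the visible x-axis segment lies entirely on the surface; one z-axis crossing is at z = 0; every point of the y-axis in the box is on the surface.
Finally, these observations pin down the coefficients.

x*y - 3*z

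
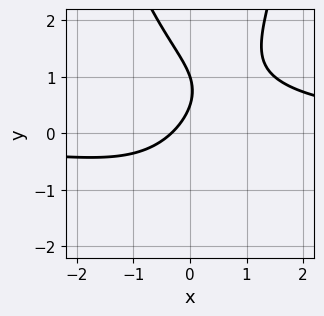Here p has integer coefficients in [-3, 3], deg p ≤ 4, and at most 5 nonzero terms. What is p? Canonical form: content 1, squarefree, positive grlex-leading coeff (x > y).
(a) Degree: no degree-2 curve has this shape, so deg p = 3.
(b) Against the integer gridlines: one y-axis crossing is at y = 1.
(c) These observations pin down the coefficients.

2*x^2*y - 2*y^2 - 3*x + 3*y - 1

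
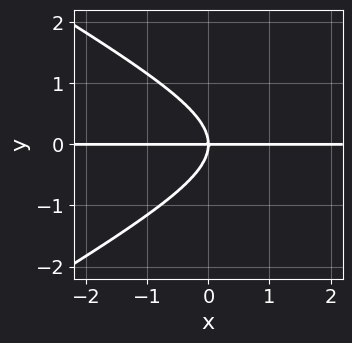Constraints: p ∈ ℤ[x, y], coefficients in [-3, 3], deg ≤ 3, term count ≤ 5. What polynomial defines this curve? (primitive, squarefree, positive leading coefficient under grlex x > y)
x^2*y - 3*y^3 - 3*x*y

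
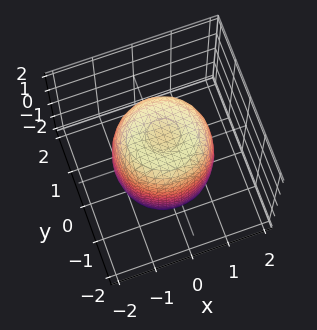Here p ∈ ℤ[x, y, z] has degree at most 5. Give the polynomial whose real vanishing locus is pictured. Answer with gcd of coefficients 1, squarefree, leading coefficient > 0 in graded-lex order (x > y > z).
2*x^4 + 4*x^2*y^2 + 2*y^4 - 2*x^2 - 2*y^2 + z^2 - 2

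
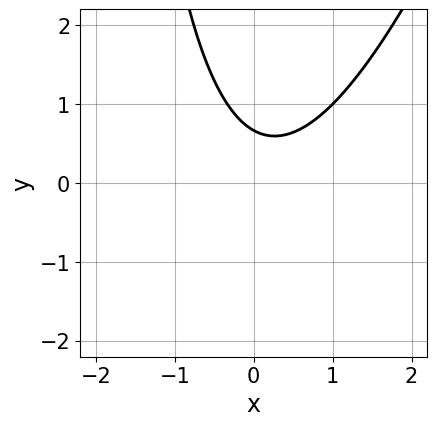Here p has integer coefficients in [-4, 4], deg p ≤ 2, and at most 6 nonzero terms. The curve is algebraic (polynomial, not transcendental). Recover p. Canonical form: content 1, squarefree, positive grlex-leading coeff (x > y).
3*x^2 - x*y - x - 3*y + 2

deg p = 2.
Observable constraints: it misses every integer gridline on the x-axis.
The integer polynomial consistent with all of this is the stated p.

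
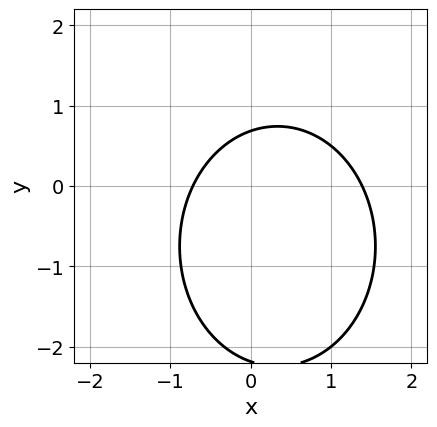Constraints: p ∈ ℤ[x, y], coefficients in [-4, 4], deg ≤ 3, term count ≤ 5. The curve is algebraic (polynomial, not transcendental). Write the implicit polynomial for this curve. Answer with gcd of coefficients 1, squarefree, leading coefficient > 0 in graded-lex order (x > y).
3*x^2 + 2*y^2 - 2*x + 3*y - 3

First, the degree is 2 — a generic line meets the curve in up to 2 points.
Finally, putting this together gives p.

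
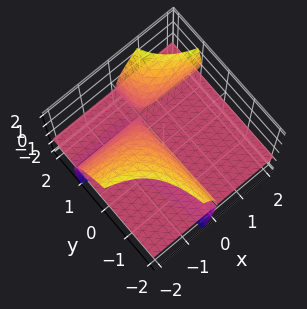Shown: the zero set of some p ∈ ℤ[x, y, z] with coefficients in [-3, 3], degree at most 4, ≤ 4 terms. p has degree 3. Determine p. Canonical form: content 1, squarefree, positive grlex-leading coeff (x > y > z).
3*x*y*z + x*z^2 - z^3 - 3*x*z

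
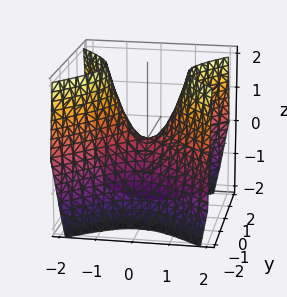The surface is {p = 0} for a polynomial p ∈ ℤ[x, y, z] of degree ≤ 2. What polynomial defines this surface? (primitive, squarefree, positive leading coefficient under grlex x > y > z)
1. deg p = 2. A saddle surface; a quadric.
2. Symmetries: mirror symmetry x ↦ −x ⇒ only even powers of x; the y ↦ −y reflection is a symmetry, so y appears only in even powers.
3. Observable constraints: it crosses the y-axis at the gridline y = 0; it crosses the z-axis at the gridline z = 0; it crosses the x-axis at the gridline x = 0.
4. Assembling these constraints gives the stated polynomial.

3*x^2 - 3*y^2 - 2*z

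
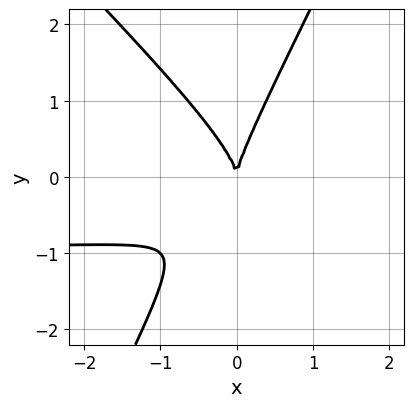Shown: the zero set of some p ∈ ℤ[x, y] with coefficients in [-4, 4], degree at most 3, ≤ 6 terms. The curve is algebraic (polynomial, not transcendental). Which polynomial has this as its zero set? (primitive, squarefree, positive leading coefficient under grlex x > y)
Degree: a generic line meets the curve in up to 3 points, so deg p = 3.
Against the integer gridlines: it crosses the y-axis at the gridline y = 0; it meets the x-axis at x = 0 (among the integer gridlines).
Solving for integer coefficients yields p as stated.

2*x^2*y + x*y^2 - y^3 + 2*x^2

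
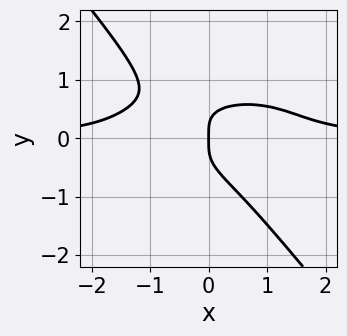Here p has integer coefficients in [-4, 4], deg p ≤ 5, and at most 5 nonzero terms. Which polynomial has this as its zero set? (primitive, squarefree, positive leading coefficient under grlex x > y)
x^3*y + 3*x*y^3 + 3*y^4 - x*y^2 - x

(a) deg p = 4.
(b) Reading off the gridlines: it crosses the y-axis at the gridline y = 0; one x-axis crossing is at x = 0.
(c) Fitting integer coefficients to these (and the overall shape) gives p.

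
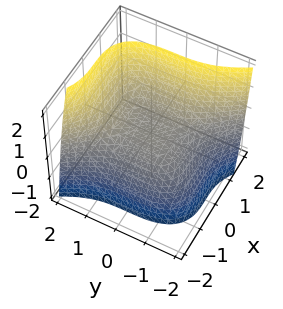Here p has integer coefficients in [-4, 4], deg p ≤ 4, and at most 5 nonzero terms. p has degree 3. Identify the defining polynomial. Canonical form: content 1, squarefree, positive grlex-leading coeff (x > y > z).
(a) deg p = 3. A generic line meets the surface in up to 3 points.
(b) Reading off the gridlines: it meets the z-axis at z = 0 (among the integer gridlines); one y-axis crossing is at y = 0; it crosses the x-axis at the gridline x = 0.
(c) Matching integer coefficients to the picture gives p.

2*x^3 + y^3 - 3*z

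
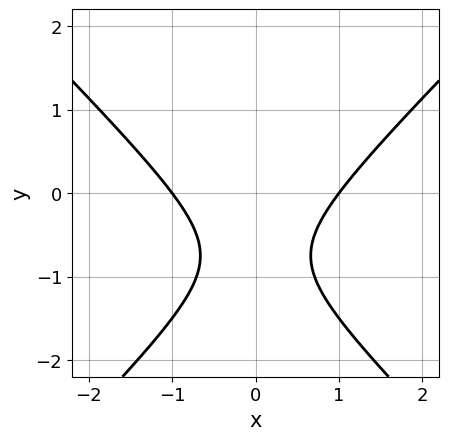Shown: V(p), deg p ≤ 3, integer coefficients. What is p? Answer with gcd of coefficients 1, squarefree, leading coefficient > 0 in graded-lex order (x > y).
2*x^2 - 2*y^2 - 3*y - 2

1. Degree: a generic line meets the curve in up to 2 points, so deg p = 2.
2. Symmetries: it's symmetric under x → −x, forcing even powers of x.
3. Reading off the gridlines: no y-intercept at any integer in the box; among the integer gridlines, it crosses the x-axis at x ∈ {-1, 1}.
4. Fitting integer coefficients to these (and the overall shape) gives p.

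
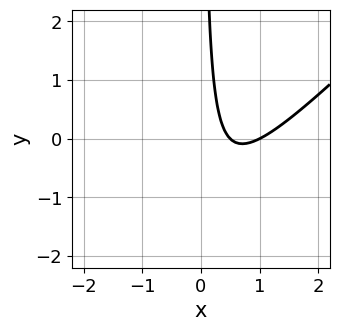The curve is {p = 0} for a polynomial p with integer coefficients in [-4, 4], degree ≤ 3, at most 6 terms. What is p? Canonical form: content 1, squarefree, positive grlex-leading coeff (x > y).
2*x^2 - 2*x*y - 3*x + 1

1. Degree: no degree-1 curve has this shape, so deg p = 2.
2. Observable constraints: it meets the x-axis at x = 1 (among the integer gridlines); it misses every integer gridline on the y-axis.
3. Fitting integer coefficients to these (and the overall shape) gives p.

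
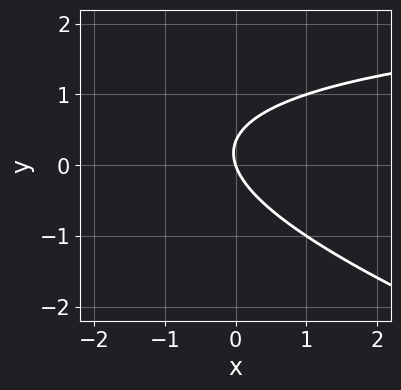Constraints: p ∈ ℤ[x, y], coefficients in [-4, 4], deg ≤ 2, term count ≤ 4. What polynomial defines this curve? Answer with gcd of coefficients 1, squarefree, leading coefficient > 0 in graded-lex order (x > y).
First, the degree is 2 — no degree-1 curve has this shape.
Then, observable constraints: one x-axis crossing is at x = 0; one y-axis crossing is at y = 0.
Finally, putting this together gives p.

x*y + 3*y^2 - 3*x - y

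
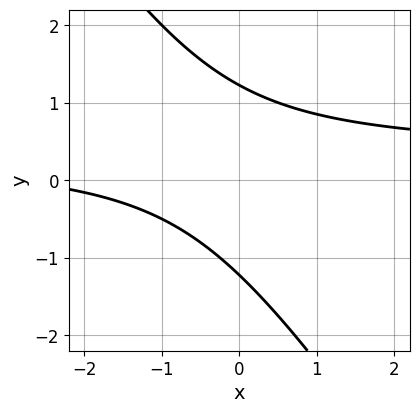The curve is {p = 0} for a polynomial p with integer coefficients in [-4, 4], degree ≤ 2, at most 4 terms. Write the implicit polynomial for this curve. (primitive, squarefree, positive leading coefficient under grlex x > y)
3*x*y + 2*y^2 - x - 3

Degree: the shape is more complex than any degree-1 curve, so deg p = 2.
Against the integer gridlines: no x-intercept at any integer in the box.
The integer polynomial consistent with all of this is the stated p.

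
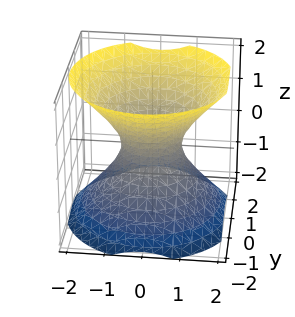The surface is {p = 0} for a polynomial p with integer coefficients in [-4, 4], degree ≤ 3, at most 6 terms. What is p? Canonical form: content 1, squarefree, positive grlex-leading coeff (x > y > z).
3*x^2 + 3*y^2 - 3*z^2 - 2

deg p = 2. An hourglass — one-sheet hyperboloid; a quadric.
Symmetries: rotational symmetry about the z-axis ⇒ p depends on x, y only through x² + y²; it's symmetric under z → −z, forcing even powers of z.
Against the integer gridlines: it misses every integer gridline on the z-axis; a circular section at z = 1 has radius between 1 and 2.
Matching integer coefficients to the picture gives p.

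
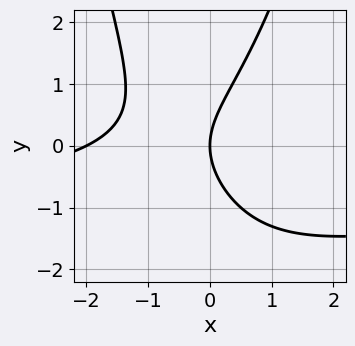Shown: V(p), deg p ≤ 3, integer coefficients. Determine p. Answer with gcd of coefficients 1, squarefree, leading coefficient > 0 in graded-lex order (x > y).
x^2*y + x^2 - y^2 + 2*x

First, deg p = 3. No degree-2 curve has this shape.
Next, reading off the gridlines: one y-axis crossing is at y = 0; the x-axis gridline crossings are at x ∈ {-2, 0}.
Finally, the integer polynomial consistent with all of this is the stated p.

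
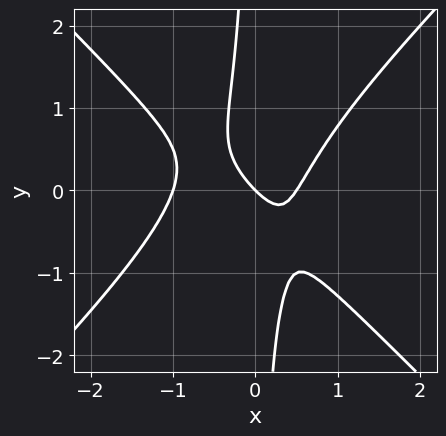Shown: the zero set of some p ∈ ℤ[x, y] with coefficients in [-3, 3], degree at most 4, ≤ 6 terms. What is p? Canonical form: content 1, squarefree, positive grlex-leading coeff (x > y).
2*x^3 - 2*x*y^2 + x^2 - x - y

(a) deg p = 3.
(b) From the visible intercepts: among the integer gridlines, it crosses the x-axis at x ∈ {-1, 0}; one y-axis crossing is at y = 0.
(c) These observations pin down the coefficients.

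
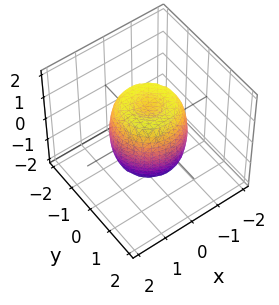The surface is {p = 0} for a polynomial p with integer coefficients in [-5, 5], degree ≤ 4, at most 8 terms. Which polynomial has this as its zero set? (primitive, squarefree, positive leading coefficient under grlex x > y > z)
1. deg p = 4. A generic line meets the surface in up to 4 points.
2. By symmetry, every cross-section ⟂ z is a circle, so x, y appear only via x² + y².
3. From the axis intercepts and sections: a circular section at z = -1 has radius exactly 1; the z-axis gridline crossings are at z ∈ {-1, 1}.
4. Fitting integer coefficients to these (and the overall shape) gives p.

2*x^4 + 4*x^2*y^2 + 2*y^4 - 2*x^2 - 2*y^2 + z^2 - 1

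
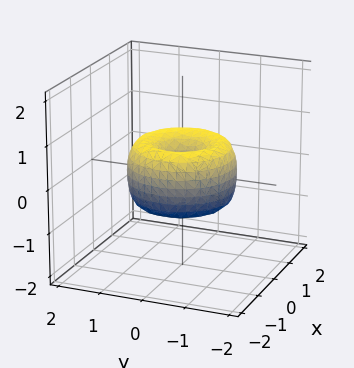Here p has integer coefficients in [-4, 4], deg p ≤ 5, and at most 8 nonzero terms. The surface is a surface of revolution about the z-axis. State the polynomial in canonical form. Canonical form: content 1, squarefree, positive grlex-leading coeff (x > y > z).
Degree: the shape is more complex than any degree-3 surface, so deg p = 4.
Symmetries: rotational symmetry about the z-axis ⇒ p depends on x, y only through x² + y².
From the axis intercepts and sections: a circular section at z = 0 has radius between 1 and 2; it meets the y-axis at y = 0 (among the integer gridlines).
Together with the visible shape, these determine p as stated.

2*x^4 + 4*x^2*y^2 + 2*y^4 - 3*x^2 - 3*y^2 + 2*z^2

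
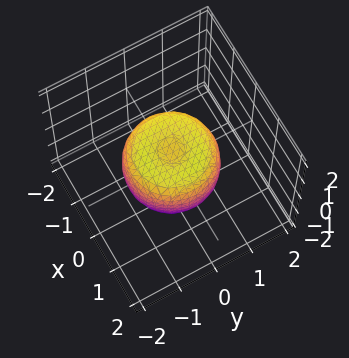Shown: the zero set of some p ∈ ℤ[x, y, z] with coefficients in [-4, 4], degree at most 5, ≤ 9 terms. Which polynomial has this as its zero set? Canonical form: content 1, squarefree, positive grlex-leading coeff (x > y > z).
(a) Degree: the shape is more complex than any degree-3 surface, so deg p = 4.
(b) Symmetries: rotational symmetry about the z-axis ⇒ p depends on x, y only through x² + y².
(c) Against the integer gridlines: a circular section at z = 0 has radius between 1 and 2.
(d) Assembling these constraints gives the stated polynomial.

2*x^4 + 4*x^2*y^2 + 2*y^4 - 2*x^2 - 2*y^2 + 2*z^2 - 1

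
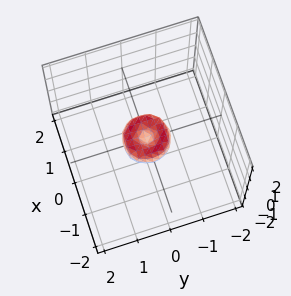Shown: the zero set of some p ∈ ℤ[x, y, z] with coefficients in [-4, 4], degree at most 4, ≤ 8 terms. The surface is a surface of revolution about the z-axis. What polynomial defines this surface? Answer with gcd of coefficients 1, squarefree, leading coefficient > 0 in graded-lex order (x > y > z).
2*x^4 + 4*x^2*y^2 + 2*y^4 - x^2 - y^2 + z^2

(a) deg p = 4. A generic line meets the surface in up to 4 points.
(b) Symmetry: the surface is invariant under rotation about z: p = q(x² + y², z).
(c) Reading off the gridlines: one y-axis crossing is at y = 0; it crosses the x-axis at the gridline x = 0.
(d) The integer polynomial consistent with all of this is the stated p.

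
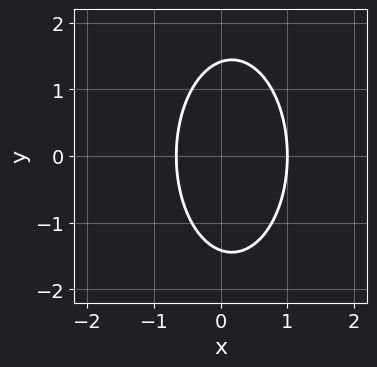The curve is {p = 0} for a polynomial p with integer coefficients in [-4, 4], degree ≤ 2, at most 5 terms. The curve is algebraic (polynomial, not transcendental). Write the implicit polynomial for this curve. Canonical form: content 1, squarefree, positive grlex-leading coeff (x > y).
3*x^2 + y^2 - x - 2

First, degree: the shape is more complex than any degree-1 curve, so deg p = 2.
Next, symmetries: it's symmetric under y → −y, forcing even powers of y.
Then, reading off the gridlines: one x-axis crossing is at x = 1.
Finally, matching integer coefficients to the picture gives p.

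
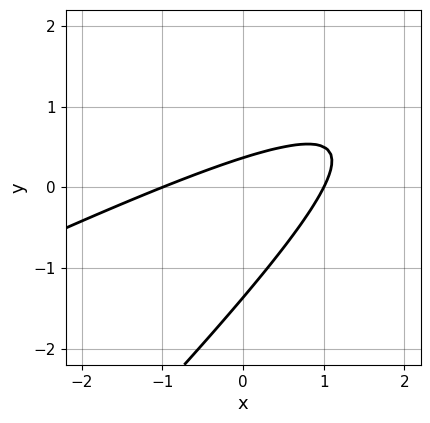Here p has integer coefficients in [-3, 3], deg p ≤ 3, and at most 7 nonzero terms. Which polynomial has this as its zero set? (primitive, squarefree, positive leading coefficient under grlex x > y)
deg p = 2.
Observable constraints: among the integer gridlines, it crosses the x-axis at x ∈ {-1, 1}.
Solving for integer coefficients yields p as stated.

x^2 - 3*x*y + 2*y^2 + 2*y - 1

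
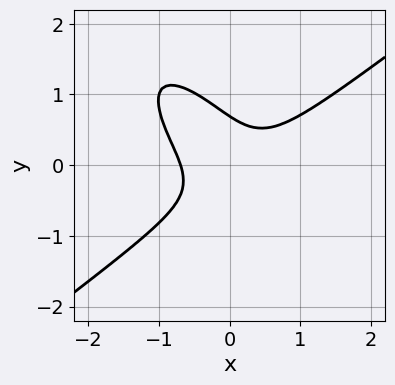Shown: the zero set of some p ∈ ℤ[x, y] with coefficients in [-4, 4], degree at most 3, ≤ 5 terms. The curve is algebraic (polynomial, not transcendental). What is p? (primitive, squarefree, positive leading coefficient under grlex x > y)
1. Degree: no degree-2 curve has this shape, so deg p = 3.
2. Putting this together gives p.

3*x^3 - 3*x*y^2 - 3*y^3 - 2*x*y + 1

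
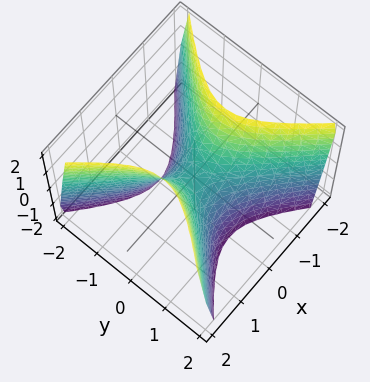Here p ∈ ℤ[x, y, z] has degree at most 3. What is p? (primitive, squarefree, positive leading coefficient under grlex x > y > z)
1. Degree: a hyperbolic paraboloid; a quadric, so deg p = 2.
2. Symmetries: the y ↦ −y reflection is a symmetry, so y appears only in even powers; mirror symmetry x ↦ −x ⇒ only even powers of x.
3. Checking where it meets the axes: one y-axis crossing is at y = 0; it meets the z-axis at z = 0 (among the integer gridlines); it meets the x-axis at x = 0 (among the integer gridlines).
4. Assembling these constraints gives the stated polynomial.

2*x^2 - 2*y^2 - z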